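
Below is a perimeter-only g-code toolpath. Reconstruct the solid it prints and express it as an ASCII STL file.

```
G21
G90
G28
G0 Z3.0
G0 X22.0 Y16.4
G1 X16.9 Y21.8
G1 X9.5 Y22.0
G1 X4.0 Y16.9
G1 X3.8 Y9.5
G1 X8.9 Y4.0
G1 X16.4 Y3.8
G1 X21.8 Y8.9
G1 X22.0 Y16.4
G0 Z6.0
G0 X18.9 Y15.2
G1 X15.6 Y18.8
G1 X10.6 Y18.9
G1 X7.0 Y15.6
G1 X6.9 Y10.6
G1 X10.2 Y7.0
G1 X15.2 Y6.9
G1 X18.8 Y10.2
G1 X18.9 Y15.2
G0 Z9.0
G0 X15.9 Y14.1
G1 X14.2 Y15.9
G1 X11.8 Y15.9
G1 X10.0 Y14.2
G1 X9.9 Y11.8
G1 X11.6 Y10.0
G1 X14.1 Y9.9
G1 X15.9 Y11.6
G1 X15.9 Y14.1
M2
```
solid part
  facet normal 0.0000 0.0000 -1.0000
    outer loop
      vertex 8.3 25.0 0.0
      vertex 18.2 24.7 0.0
      vertex 25.0 17.5 0.0
    endloop
  endfacet
  facet normal 0.0000 0.0000 -1.0000
    outer loop
      vertex 1.1 18.2 0.0
      vertex 8.3 25.0 0.0
      vertex 25.0 17.5 0.0
    endloop
  endfacet
  facet normal 0.0000 0.0000 -1.0000
    outer loop
      vertex 0.8 8.3 0.0
      vertex 1.1 18.2 0.0
      vertex 25.0 17.5 0.0
    endloop
  endfacet
  facet normal 0.0000 0.0000 -1.0000
    outer loop
      vertex 7.6 1.1 0.0
      vertex 0.8 8.3 0.0
      vertex 25.0 17.5 0.0
    endloop
  endfacet
  facet normal 0.0000 0.0000 -1.0000
    outer loop
      vertex 17.5 0.8 0.0
      vertex 7.6 1.1 0.0
      vertex 25.0 17.5 0.0
    endloop
  endfacet
  facet normal 0.0000 0.0000 -1.0000
    outer loop
      vertex 24.7 7.6 0.0
      vertex 17.5 0.8 0.0
      vertex 25.0 17.5 0.0
    endloop
  endfacet
  facet normal 0.5150 0.4864 0.7058
    outer loop
      vertex 25.0 17.5 0.0
      vertex 18.2 24.7 0.0
      vertex 12.9 12.9 12.0
    endloop
  endfacet
  facet normal 0.0215 0.7081 0.7058
    outer loop
      vertex 18.2 24.7 0.0
      vertex 8.3 25.0 0.0
      vertex 12.9 12.9 12.0
    endloop
  endfacet
  facet normal -0.4864 0.5150 0.7058
    outer loop
      vertex 8.3 25.0 0.0
      vertex 1.1 18.2 0.0
      vertex 12.9 12.9 12.0
    endloop
  endfacet
  facet normal -0.7081 0.0215 0.7058
    outer loop
      vertex 1.1 18.2 0.0
      vertex 0.8 8.3 0.0
      vertex 12.9 12.9 12.0
    endloop
  endfacet
  facet normal -0.5150 -0.4864 0.7058
    outer loop
      vertex 0.8 8.3 0.0
      vertex 7.6 1.1 0.0
      vertex 12.9 12.9 12.0
    endloop
  endfacet
  facet normal -0.0215 -0.7081 0.7058
    outer loop
      vertex 7.6 1.1 0.0
      vertex 17.5 0.8 0.0
      vertex 12.9 12.9 12.0
    endloop
  endfacet
  facet normal 0.4864 -0.5150 0.7058
    outer loop
      vertex 17.5 0.8 0.0
      vertex 24.7 7.6 0.0
      vertex 12.9 12.9 12.0
    endloop
  endfacet
  facet normal 0.7081 -0.0215 0.7058
    outer loop
      vertex 24.7 7.6 0.0
      vertex 25.0 17.5 0.0
      vertex 12.9 12.9 12.0
    endloop
  endfacet
endsolid part

The G0 Z moves step by Δz≈3.0 mm. The G1 loops shrink linearly with z, so the solid tapers from its base footprint up to z≈12. Closing with a flat bottom cap and the tapered top and triangulating gives 14 facets — a regular 8-sided pyramid, base circumscribed radius ≈ 12.9 mm, apex at z ≈ 12 mm.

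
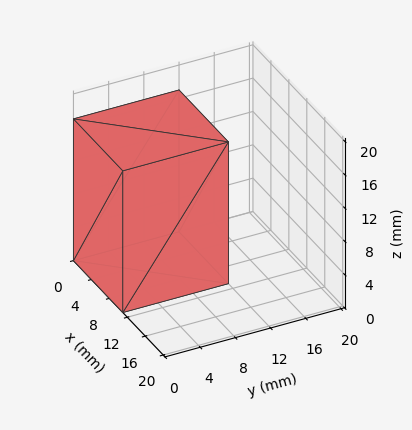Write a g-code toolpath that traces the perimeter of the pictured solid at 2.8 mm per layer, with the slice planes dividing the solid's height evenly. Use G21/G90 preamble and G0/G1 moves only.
Reading the render: the shape is a rectangular box, roughly 11 × 12 mm footprint and 17 mm tall (dimensions read to the nearest mm from the axis ticks). For the g-code, the solid's height is divided into equal slices at the stated Δz and each level perimeter traced with G1 moves after a G0 lift.

; perimeter-only toolpath
G21 ; units = mm
G90 ; absolute positioning
G28 ; home
; layer 1
G0 Z2.8
G0 X0.0 Y0.0
G1 X11.0 Y0.0
G1 X11.0 Y12.0
G1 X0.0 Y12.0
G1 X0.0 Y0.0
; layer 2
G0 Z5.7
G0 X0.0 Y0.0
G1 X11.0 Y0.0
G1 X11.0 Y12.0
G1 X0.0 Y12.0
G1 X0.0 Y0.0
; layer 3
G0 Z8.5
G0 X0.0 Y0.0
G1 X11.0 Y0.0
G1 X11.0 Y12.0
G1 X0.0 Y12.0
G1 X0.0 Y0.0
; layer 4
G0 Z11.3
G0 X0.0 Y0.0
G1 X11.0 Y0.0
G1 X11.0 Y12.0
G1 X0.0 Y12.0
G1 X0.0 Y0.0
; layer 5
G0 Z14.2
G0 X0.0 Y0.0
G1 X11.0 Y0.0
G1 X11.0 Y12.0
G1 X0.0 Y12.0
G1 X0.0 Y0.0
; layer 6
G0 Z17.0
G0 X0.0 Y0.0
G1 X11.0 Y0.0
G1 X11.0 Y12.0
G1 X0.0 Y12.0
G1 X0.0 Y0.0
M2 ; end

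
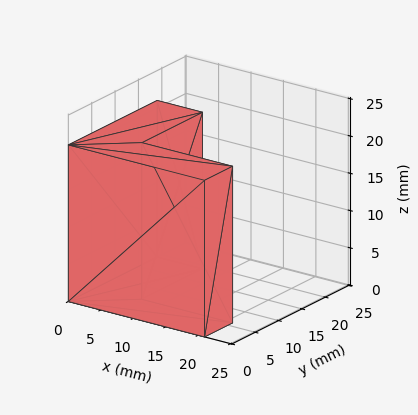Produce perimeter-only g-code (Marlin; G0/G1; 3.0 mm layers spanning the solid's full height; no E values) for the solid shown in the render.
Reading the render: the shape is an L-shaped prism: outer 21 × 19 mm, arm thicknesses ≈ 6 mm (horizontal) and 7 mm (vertical), extruded 21 mm in z (dimensions read to the nearest mm from the axis ticks). For the g-code, the solid's height is divided into equal slices at the stated Δz and each level perimeter traced with G1 moves after a G0 lift.

; perimeter-only toolpath
G21 ; units = mm
G90 ; absolute positioning
G28 ; home
; layer 1
G0 Z3.0
G0 X0.0 Y0.0
G1 X21.0 Y0.0
G1 X21.0 Y6.0
G1 X7.0 Y6.0
G1 X7.0 Y19.0
G1 X0.0 Y19.0
G1 X0.0 Y0.0
; layer 2
G0 Z6.0
G0 X0.0 Y0.0
G1 X21.0 Y0.0
G1 X21.0 Y6.0
G1 X7.0 Y6.0
G1 X7.0 Y19.0
G1 X0.0 Y19.0
G1 X0.0 Y0.0
; layer 3
G0 Z9.0
G0 X0.0 Y0.0
G1 X21.0 Y0.0
G1 X21.0 Y6.0
G1 X7.0 Y6.0
G1 X7.0 Y19.0
G1 X0.0 Y19.0
G1 X0.0 Y0.0
; layer 4
G0 Z12.0
G0 X0.0 Y0.0
G1 X21.0 Y0.0
G1 X21.0 Y6.0
G1 X7.0 Y6.0
G1 X7.0 Y19.0
G1 X0.0 Y19.0
G1 X0.0 Y0.0
; layer 5
G0 Z15.0
G0 X0.0 Y0.0
G1 X21.0 Y0.0
G1 X21.0 Y6.0
G1 X7.0 Y6.0
G1 X7.0 Y19.0
G1 X0.0 Y19.0
G1 X0.0 Y0.0
; layer 6
G0 Z18.0
G0 X0.0 Y0.0
G1 X21.0 Y0.0
G1 X21.0 Y6.0
G1 X7.0 Y6.0
G1 X7.0 Y19.0
G1 X0.0 Y19.0
G1 X0.0 Y0.0
; layer 7
G0 Z21.0
G0 X0.0 Y0.0
G1 X21.0 Y0.0
G1 X21.0 Y6.0
G1 X7.0 Y6.0
G1 X7.0 Y19.0
G1 X0.0 Y19.0
G1 X0.0 Y0.0
M2 ; end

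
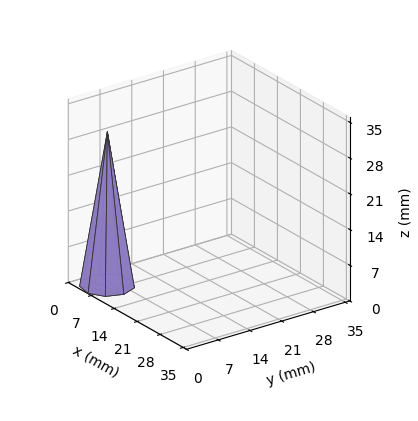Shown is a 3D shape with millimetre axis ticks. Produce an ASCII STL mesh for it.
Reading the render: the shape is a regular 9-sided pyramid, base circumscribed radius ≈ 5 mm, apex at z ≈ 30 mm (dimensions read to the nearest mm from the axis ticks). For the STL, each face is triangulated and given an outward normal.

solid part
  facet normal 0.0000 0.0000 -1.0000
    outer loop
      vertex 5.9 9.9 0.0
      vertex 8.8 8.2 0.0
      vertex 10.0 5.0 0.0
    endloop
  endfacet
  facet normal 0.0000 0.0000 -1.0000
    outer loop
      vertex 2.5 9.3 0.0
      vertex 5.9 9.9 0.0
      vertex 10.0 5.0 0.0
    endloop
  endfacet
  facet normal 0.0000 0.0000 -1.0000
    outer loop
      vertex 0.3 6.7 0.0
      vertex 2.5 9.3 0.0
      vertex 10.0 5.0 0.0
    endloop
  endfacet
  facet normal 0.0000 0.0000 -1.0000
    outer loop
      vertex 0.3 3.3 0.0
      vertex 0.3 6.7 0.0
      vertex 10.0 5.0 0.0
    endloop
  endfacet
  facet normal 0.0000 0.0000 -1.0000
    outer loop
      vertex 2.5 0.7 0.0
      vertex 0.3 3.3 0.0
      vertex 10.0 5.0 0.0
    endloop
  endfacet
  facet normal 0.0000 0.0000 -1.0000
    outer loop
      vertex 5.9 0.1 0.0
      vertex 2.5 0.7 0.0
      vertex 10.0 5.0 0.0
    endloop
  endfacet
  facet normal 0.0000 0.0000 -1.0000
    outer loop
      vertex 8.8 1.8 0.0
      vertex 5.9 0.1 0.0
      vertex 10.0 5.0 0.0
    endloop
  endfacet
  facet normal 0.9251 0.3469 0.1542
    outer loop
      vertex 10.0 5.0 0.0
      vertex 8.8 8.2 0.0
      vertex 5.0 5.0 30.0
    endloop
  endfacet
  facet normal 0.4997 0.8524 0.1542
    outer loop
      vertex 8.8 8.2 0.0
      vertex 5.9 9.9 0.0
      vertex 5.0 5.0 30.0
    endloop
  endfacet
  facet normal -0.1717 0.9731 0.1538
    outer loop
      vertex 5.9 9.9 0.0
      vertex 2.5 9.3 0.0
      vertex 5.0 5.0 30.0
    endloop
  endfacet
  facet normal -0.7542 0.6382 0.1543
    outer loop
      vertex 2.5 9.3 0.0
      vertex 0.3 6.7 0.0
      vertex 5.0 5.0 30.0
    endloop
  endfacet
  facet normal -0.9879 0.0000 0.1548
    outer loop
      vertex 0.3 6.7 0.0
      vertex 0.3 3.3 0.0
      vertex 5.0 5.0 30.0
    endloop
  endfacet
  facet normal -0.7542 -0.6382 0.1543
    outer loop
      vertex 0.3 3.3 0.0
      vertex 2.5 0.7 0.0
      vertex 5.0 5.0 30.0
    endloop
  endfacet
  facet normal -0.1717 -0.9731 0.1538
    outer loop
      vertex 2.5 0.7 0.0
      vertex 5.9 0.1 0.0
      vertex 5.0 5.0 30.0
    endloop
  endfacet
  facet normal 0.4997 -0.8524 0.1542
    outer loop
      vertex 5.9 0.1 0.0
      vertex 8.8 1.8 0.0
      vertex 5.0 5.0 30.0
    endloop
  endfacet
  facet normal 0.9251 -0.3469 0.1542
    outer loop
      vertex 8.8 1.8 0.0
      vertex 10.0 5.0 0.0
      vertex 5.0 5.0 30.0
    endloop
  endfacet
endsolid part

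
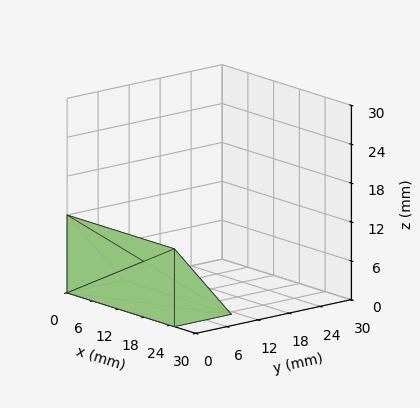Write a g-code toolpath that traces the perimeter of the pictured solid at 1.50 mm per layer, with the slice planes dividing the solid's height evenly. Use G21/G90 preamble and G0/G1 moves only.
Reading the render: the shape is a wedge (ramp): 25 × 11 mm base, rising to 12 mm along the y=0 edge and sloping linearly to z=0 at y=11 (dimensions read to the nearest mm from the axis ticks). For the g-code, the solid's height is divided into equal slices at the stated Δz and each level perimeter traced with G1 moves after a G0 lift.

; perimeter-only toolpath
G21 ; units = mm
G90 ; absolute positioning
G28 ; home
; layer 1
G0 Z1.50
G0 X0.00 Y0.00
G1 X25.00 Y0.00
G1 X25.00 Y9.62
G1 X0.00 Y9.62
G1 X0.00 Y0.00
; layer 2
G0 Z3.00
G0 X0.00 Y0.00
G1 X25.00 Y0.00
G1 X25.00 Y8.25
G1 X0.00 Y8.25
G1 X0.00 Y0.00
; layer 3
G0 Z4.50
G0 X0.00 Y0.00
G1 X25.00 Y0.00
G1 X25.00 Y6.88
G1 X0.00 Y6.88
G1 X0.00 Y0.00
; layer 4
G0 Z6.00
G0 X0.00 Y0.00
G1 X25.00 Y0.00
G1 X25.00 Y5.50
G1 X0.00 Y5.50
G1 X0.00 Y0.00
; layer 5
G0 Z7.50
G0 X0.00 Y0.00
G1 X25.00 Y0.00
G1 X25.00 Y4.12
G1 X0.00 Y4.12
G1 X0.00 Y0.00
; layer 6
G0 Z9.00
G0 X0.00 Y0.00
G1 X25.00 Y0.00
G1 X25.00 Y2.75
G1 X0.00 Y2.75
G1 X0.00 Y0.00
; layer 7
G0 Z10.50
G0 X0.00 Y0.00
G1 X25.00 Y0.00
G1 X25.00 Y1.38
G1 X0.00 Y1.38
G1 X0.00 Y0.00
M2 ; end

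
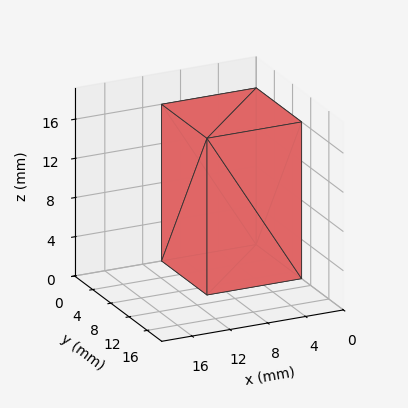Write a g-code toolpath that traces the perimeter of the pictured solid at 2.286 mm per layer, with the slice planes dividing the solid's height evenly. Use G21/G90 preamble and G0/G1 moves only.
Reading the render: the shape is a rectangular box, roughly 10 × 10 mm footprint and 16 mm tall (dimensions read to the nearest mm from the axis ticks). For the g-code, the solid's height is divided into equal slices at the stated Δz and each level perimeter traced with G1 moves after a G0 lift.

; perimeter-only toolpath
G21 ; units = mm
G90 ; absolute positioning
G28 ; home
; layer 1
G0 Z2.286
G0 X0.000 Y0.000
G1 X10.000 Y0.000
G1 X10.000 Y10.000
G1 X0.000 Y10.000
G1 X0.000 Y0.000
; layer 2
G0 Z4.571
G0 X0.000 Y0.000
G1 X10.000 Y0.000
G1 X10.000 Y10.000
G1 X0.000 Y10.000
G1 X0.000 Y0.000
; layer 3
G0 Z6.857
G0 X0.000 Y0.000
G1 X10.000 Y0.000
G1 X10.000 Y10.000
G1 X0.000 Y10.000
G1 X0.000 Y0.000
; layer 4
G0 Z9.143
G0 X0.000 Y0.000
G1 X10.000 Y0.000
G1 X10.000 Y10.000
G1 X0.000 Y10.000
G1 X0.000 Y0.000
; layer 5
G0 Z11.429
G0 X0.000 Y0.000
G1 X10.000 Y0.000
G1 X10.000 Y10.000
G1 X0.000 Y10.000
G1 X0.000 Y0.000
; layer 6
G0 Z13.714
G0 X0.000 Y0.000
G1 X10.000 Y0.000
G1 X10.000 Y10.000
G1 X0.000 Y10.000
G1 X0.000 Y0.000
; layer 7
G0 Z16.000
G0 X0.000 Y0.000
G1 X10.000 Y0.000
G1 X10.000 Y10.000
G1 X0.000 Y10.000
G1 X0.000 Y0.000
M2 ; end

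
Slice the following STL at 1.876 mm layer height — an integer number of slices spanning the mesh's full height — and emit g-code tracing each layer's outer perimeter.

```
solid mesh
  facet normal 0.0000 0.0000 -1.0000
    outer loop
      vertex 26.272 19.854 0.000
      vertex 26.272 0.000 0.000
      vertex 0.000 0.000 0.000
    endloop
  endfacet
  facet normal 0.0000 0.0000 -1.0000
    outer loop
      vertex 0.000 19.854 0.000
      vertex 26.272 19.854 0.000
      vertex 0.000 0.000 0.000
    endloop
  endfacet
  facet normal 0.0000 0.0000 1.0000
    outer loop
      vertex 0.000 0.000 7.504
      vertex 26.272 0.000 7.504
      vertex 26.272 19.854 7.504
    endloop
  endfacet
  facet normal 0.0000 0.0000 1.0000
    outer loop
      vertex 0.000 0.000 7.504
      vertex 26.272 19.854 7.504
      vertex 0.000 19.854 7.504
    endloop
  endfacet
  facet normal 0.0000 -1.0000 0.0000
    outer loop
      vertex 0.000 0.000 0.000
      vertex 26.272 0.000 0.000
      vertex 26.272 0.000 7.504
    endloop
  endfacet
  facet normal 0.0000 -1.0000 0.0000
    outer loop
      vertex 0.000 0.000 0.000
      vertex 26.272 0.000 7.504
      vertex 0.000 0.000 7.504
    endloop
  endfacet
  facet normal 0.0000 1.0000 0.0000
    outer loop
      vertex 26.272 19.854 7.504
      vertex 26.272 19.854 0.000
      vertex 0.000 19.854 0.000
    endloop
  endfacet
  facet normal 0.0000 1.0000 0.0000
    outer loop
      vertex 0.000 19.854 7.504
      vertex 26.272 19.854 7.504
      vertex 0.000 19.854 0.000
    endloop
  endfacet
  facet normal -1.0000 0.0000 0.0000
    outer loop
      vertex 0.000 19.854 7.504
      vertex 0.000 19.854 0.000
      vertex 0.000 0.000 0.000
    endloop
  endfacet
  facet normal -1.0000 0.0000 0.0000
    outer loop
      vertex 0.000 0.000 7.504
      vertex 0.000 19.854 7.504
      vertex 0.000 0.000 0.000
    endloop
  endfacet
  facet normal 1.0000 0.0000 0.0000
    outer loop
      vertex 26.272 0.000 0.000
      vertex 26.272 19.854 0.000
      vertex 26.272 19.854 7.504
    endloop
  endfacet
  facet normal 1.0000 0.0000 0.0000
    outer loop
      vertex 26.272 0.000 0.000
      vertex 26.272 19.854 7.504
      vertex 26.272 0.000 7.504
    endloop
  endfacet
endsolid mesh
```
; perimeter-only toolpath
G21 ; units = mm
G90 ; absolute positioning
G28 ; home
; layer 1
G0 Z1.876
G0 X0.000 Y0.000
G1 X26.272 Y0.000
G1 X26.272 Y19.854
G1 X0.000 Y19.854
G1 X0.000 Y0.000
; layer 2
G0 Z3.752
G0 X0.000 Y0.000
G1 X26.272 Y0.000
G1 X26.272 Y19.854
G1 X0.000 Y19.854
G1 X0.000 Y0.000
; layer 3
G0 Z5.628
G0 X0.000 Y0.000
G1 X26.272 Y0.000
G1 X26.272 Y19.854
G1 X0.000 Y19.854
G1 X0.000 Y0.000
; layer 4
G0 Z7.504
G0 X0.000 Y0.000
G1 X26.272 Y0.000
G1 X26.272 Y19.854
G1 X0.000 Y19.854
G1 X0.000 Y0.000
M2 ; end

The solid is a rectangular box, roughly 26.3 × 19.9 mm footprint and 7.5 mm tall. Slicing at Δz = 1.876 mm — 4 equal slices spanning the solid's height, so layer i sits at z = i·h/4 — gives 4 non-empty perimeters. Each is a 4-segment closed polygon; G0 lifts to the layer z and rapids to the start vertex, then G1 traces the edges.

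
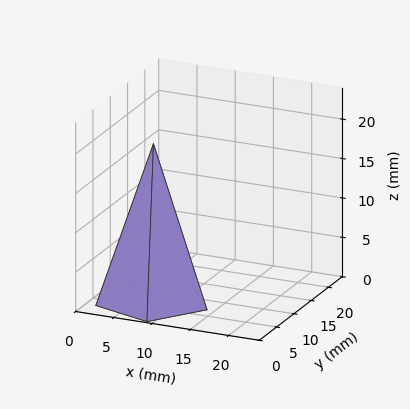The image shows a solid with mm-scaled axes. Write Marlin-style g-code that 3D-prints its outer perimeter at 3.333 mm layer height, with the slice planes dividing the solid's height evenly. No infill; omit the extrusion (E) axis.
Reading the render: the shape is a regular 5-sided pyramid, base circumscribed radius ≈ 7 mm, apex at z ≈ 20 mm (dimensions read to the nearest mm from the axis ticks). For the g-code, the solid's height is divided into equal slices at the stated Δz and each level perimeter traced with G1 moves after a G0 lift.

; perimeter-only toolpath
G21 ; units = mm
G90 ; absolute positioning
G28 ; home
; layer 1
G0 Z3.333
G0 X12.833 Y7.000
G1 X8.803 Y12.547
G1 X2.281 Y10.428
G1 X2.281 Y3.572
G1 X8.803 Y1.453
G1 X12.833 Y7.000
; layer 2
G0 Z6.667
G0 X11.667 Y7.000
G1 X8.442 Y11.438
G1 X3.225 Y9.743
G1 X3.225 Y4.257
G1 X8.442 Y2.562
G1 X11.667 Y7.000
; layer 3
G0 Z10.000
G0 X10.500 Y7.000
G1 X8.082 Y10.329
G1 X4.168 Y9.057
G1 X4.168 Y4.943
G1 X8.082 Y3.671
G1 X10.500 Y7.000
; layer 4
G0 Z13.333
G0 X9.333 Y7.000
G1 X7.721 Y9.219
G1 X5.112 Y8.371
G1 X5.112 Y5.629
G1 X7.721 Y4.781
G1 X9.333 Y7.000
; layer 5
G0 Z16.667
G0 X8.167 Y7.000
G1 X7.361 Y8.110
G1 X6.056 Y7.686
G1 X6.056 Y6.314
G1 X7.361 Y5.891
G1 X8.167 Y7.000
M2 ; end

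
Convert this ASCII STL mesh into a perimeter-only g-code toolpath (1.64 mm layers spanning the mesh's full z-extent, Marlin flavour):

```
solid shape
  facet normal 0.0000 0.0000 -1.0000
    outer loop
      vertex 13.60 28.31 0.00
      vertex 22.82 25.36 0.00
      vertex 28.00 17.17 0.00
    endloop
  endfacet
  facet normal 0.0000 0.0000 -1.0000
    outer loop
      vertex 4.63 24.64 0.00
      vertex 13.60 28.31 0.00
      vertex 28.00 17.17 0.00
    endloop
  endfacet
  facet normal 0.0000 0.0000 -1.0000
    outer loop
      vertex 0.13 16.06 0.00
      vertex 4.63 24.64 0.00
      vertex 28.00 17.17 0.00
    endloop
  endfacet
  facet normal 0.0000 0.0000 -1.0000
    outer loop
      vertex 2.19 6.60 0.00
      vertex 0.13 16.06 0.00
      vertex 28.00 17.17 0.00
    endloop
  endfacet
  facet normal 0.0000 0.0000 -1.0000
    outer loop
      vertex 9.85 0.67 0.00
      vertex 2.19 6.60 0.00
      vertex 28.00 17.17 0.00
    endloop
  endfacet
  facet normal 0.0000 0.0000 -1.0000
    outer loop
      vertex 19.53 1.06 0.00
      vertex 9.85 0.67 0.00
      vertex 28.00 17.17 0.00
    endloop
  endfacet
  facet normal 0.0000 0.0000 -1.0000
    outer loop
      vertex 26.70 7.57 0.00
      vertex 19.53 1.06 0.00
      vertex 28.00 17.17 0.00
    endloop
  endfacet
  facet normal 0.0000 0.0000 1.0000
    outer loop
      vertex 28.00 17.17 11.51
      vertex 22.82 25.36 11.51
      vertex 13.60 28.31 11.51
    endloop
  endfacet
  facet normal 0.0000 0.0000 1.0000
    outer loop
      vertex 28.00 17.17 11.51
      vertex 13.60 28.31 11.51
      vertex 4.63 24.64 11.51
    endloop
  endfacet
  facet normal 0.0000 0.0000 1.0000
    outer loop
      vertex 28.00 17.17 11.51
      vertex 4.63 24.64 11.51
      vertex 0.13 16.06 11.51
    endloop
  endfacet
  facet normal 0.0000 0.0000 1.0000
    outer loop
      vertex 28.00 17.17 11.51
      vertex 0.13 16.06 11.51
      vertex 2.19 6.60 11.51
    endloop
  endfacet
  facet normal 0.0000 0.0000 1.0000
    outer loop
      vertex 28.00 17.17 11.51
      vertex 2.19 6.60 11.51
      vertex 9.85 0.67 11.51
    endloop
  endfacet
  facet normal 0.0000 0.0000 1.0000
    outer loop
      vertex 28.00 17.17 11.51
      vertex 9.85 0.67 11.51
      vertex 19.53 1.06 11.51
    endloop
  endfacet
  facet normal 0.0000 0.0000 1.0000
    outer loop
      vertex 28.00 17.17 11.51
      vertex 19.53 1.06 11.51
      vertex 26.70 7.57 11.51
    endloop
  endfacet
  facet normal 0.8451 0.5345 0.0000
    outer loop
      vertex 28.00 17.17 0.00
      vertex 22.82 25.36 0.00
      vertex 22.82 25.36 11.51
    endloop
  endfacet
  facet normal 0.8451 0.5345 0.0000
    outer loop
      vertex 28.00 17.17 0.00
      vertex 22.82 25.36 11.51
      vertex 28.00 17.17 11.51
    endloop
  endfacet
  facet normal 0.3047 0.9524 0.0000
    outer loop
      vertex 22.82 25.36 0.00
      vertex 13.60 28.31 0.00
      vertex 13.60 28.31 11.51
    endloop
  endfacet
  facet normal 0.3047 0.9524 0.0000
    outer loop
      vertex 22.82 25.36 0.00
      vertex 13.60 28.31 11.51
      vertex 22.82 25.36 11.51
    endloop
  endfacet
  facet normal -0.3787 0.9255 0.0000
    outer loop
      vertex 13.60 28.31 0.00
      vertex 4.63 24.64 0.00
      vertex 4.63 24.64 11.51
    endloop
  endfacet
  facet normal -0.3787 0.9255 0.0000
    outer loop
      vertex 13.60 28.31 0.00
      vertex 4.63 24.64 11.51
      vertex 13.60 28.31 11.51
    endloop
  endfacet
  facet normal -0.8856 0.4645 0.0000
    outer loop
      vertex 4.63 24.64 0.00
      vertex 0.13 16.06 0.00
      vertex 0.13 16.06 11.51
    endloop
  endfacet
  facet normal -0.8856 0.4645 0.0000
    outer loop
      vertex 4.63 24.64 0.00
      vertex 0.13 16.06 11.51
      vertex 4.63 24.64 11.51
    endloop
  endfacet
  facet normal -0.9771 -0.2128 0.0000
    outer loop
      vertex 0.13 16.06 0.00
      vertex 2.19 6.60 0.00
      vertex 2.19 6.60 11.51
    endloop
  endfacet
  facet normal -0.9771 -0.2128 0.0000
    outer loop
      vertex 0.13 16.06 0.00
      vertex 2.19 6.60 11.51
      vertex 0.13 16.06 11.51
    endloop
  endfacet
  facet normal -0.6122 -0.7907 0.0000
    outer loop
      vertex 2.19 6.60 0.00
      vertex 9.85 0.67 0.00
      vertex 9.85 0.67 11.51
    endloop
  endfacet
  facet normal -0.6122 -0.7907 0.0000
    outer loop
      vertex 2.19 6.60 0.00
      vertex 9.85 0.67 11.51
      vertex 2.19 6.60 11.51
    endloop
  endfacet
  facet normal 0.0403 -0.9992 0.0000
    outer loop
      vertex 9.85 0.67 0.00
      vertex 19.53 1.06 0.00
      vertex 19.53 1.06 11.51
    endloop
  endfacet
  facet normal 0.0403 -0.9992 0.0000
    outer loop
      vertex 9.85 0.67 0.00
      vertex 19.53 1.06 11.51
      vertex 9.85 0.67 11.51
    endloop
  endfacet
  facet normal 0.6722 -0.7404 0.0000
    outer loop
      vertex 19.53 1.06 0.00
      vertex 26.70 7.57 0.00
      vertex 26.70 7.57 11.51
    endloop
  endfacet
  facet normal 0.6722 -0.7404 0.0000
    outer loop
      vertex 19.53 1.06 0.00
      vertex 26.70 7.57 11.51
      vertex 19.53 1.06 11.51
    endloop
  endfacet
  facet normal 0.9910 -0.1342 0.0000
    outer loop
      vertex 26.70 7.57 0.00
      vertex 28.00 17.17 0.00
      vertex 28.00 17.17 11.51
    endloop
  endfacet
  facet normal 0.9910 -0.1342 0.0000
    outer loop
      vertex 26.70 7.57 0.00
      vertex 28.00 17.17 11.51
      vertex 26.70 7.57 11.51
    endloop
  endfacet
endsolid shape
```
; perimeter-only toolpath
G21 ; units = mm
G90 ; absolute positioning
G28 ; home
; layer 1
G0 Z1.64
G0 X28.00 Y17.17
G1 X22.82 Y25.36
G1 X13.60 Y28.31
G1 X4.63 Y24.64
G1 X0.13 Y16.06
G1 X2.19 Y6.60
G1 X9.85 Y0.67
G1 X19.53 Y1.06
G1 X26.70 Y7.57
G1 X28.00 Y17.17
; layer 2
G0 Z3.29
G0 X28.00 Y17.17
G1 X22.82 Y25.36
G1 X13.60 Y28.31
G1 X4.63 Y24.64
G1 X0.13 Y16.06
G1 X2.19 Y6.60
G1 X9.85 Y0.67
G1 X19.53 Y1.06
G1 X26.70 Y7.57
G1 X28.00 Y17.17
; layer 3
G0 Z4.93
G0 X28.00 Y17.17
G1 X22.82 Y25.36
G1 X13.60 Y28.31
G1 X4.63 Y24.64
G1 X0.13 Y16.06
G1 X2.19 Y6.60
G1 X9.85 Y0.67
G1 X19.53 Y1.06
G1 X26.70 Y7.57
G1 X28.00 Y17.17
; layer 4
G0 Z6.58
G0 X28.00 Y17.17
G1 X22.82 Y25.36
G1 X13.60 Y28.31
G1 X4.63 Y24.64
G1 X0.13 Y16.06
G1 X2.19 Y6.60
G1 X9.85 Y0.67
G1 X19.53 Y1.06
G1 X26.70 Y7.57
G1 X28.00 Y17.17
; layer 5
G0 Z8.22
G0 X28.00 Y17.17
G1 X22.82 Y25.36
G1 X13.60 Y28.31
G1 X4.63 Y24.64
G1 X0.13 Y16.06
G1 X2.19 Y6.60
G1 X9.85 Y0.67
G1 X19.53 Y1.06
G1 X26.70 Y7.57
G1 X28.00 Y17.17
; layer 6
G0 Z9.87
G0 X28.00 Y17.17
G1 X22.82 Y25.36
G1 X13.60 Y28.31
G1 X4.63 Y24.64
G1 X0.13 Y16.06
G1 X2.19 Y6.60
G1 X9.85 Y0.67
G1 X19.53 Y1.06
G1 X26.70 Y7.57
G1 X28.00 Y17.17
; layer 7
G0 Z11.51
G0 X28.00 Y17.17
G1 X22.82 Y25.36
G1 X13.60 Y28.31
G1 X4.63 Y24.64
G1 X0.13 Y16.06
G1 X2.19 Y6.60
G1 X9.85 Y0.67
G1 X19.53 Y1.06
G1 X26.70 Y7.57
G1 X28.00 Y17.17
M2 ; end

The solid is a regular 9-sided prism (a cylinder approximated with 9 flat sides), circumscribed radius ≈ 14.2 mm, height ≈ 11.5 mm. Slicing at Δz = 1.64 mm — 7 equal slices spanning the solid's height, so layer i sits at z = i·h/7 — gives 7 non-empty perimeters. Each is a 9-segment closed polygon; G0 lifts to the layer z and rapids to the start vertex, then G1 traces the edges.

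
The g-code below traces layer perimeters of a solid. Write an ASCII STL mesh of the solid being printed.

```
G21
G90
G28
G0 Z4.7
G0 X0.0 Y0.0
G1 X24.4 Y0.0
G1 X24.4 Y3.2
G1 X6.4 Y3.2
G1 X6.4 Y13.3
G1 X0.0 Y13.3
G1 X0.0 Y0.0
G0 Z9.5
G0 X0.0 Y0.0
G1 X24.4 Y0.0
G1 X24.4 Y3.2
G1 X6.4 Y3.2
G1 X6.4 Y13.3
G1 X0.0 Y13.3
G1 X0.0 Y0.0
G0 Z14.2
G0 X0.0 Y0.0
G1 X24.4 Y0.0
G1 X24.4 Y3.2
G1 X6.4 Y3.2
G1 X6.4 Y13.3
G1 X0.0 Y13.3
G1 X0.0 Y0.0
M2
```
solid part
  facet normal 0.0000 0.0000 -1.0000
    outer loop
      vertex 24.4 3.2 0.0
      vertex 24.4 0.0 0.0
      vertex 0.0 0.0 0.0
    endloop
  endfacet
  facet normal 0.0000 0.0000 -1.0000
    outer loop
      vertex 6.4 3.2 0.0
      vertex 24.4 3.2 0.0
      vertex 0.0 0.0 0.0
    endloop
  endfacet
  facet normal 0.0000 0.0000 -1.0000
    outer loop
      vertex 6.4 13.3 0.0
      vertex 6.4 3.2 0.0
      vertex 0.0 0.0 0.0
    endloop
  endfacet
  facet normal 0.0000 0.0000 -1.0000
    outer loop
      vertex 0.0 13.3 0.0
      vertex 6.4 13.3 0.0
      vertex 0.0 0.0 0.0
    endloop
  endfacet
  facet normal 0.0000 0.0000 1.0000
    outer loop
      vertex 0.0 0.0 14.2
      vertex 24.4 0.0 14.2
      vertex 24.4 3.2 14.2
    endloop
  endfacet
  facet normal 0.0000 0.0000 1.0000
    outer loop
      vertex 0.0 0.0 14.2
      vertex 24.4 3.2 14.2
      vertex 6.4 3.2 14.2
    endloop
  endfacet
  facet normal 0.0000 0.0000 1.0000
    outer loop
      vertex 0.0 0.0 14.2
      vertex 6.4 3.2 14.2
      vertex 6.4 13.3 14.2
    endloop
  endfacet
  facet normal 0.0000 0.0000 1.0000
    outer loop
      vertex 0.0 0.0 14.2
      vertex 6.4 13.3 14.2
      vertex 0.0 13.3 14.2
    endloop
  endfacet
  facet normal 0.0000 -1.0000 0.0000
    outer loop
      vertex 0.0 0.0 0.0
      vertex 24.4 0.0 0.0
      vertex 24.4 0.0 14.2
    endloop
  endfacet
  facet normal 0.0000 -1.0000 0.0000
    outer loop
      vertex 0.0 0.0 0.0
      vertex 24.4 0.0 14.2
      vertex 0.0 0.0 14.2
    endloop
  endfacet
  facet normal 1.0000 0.0000 0.0000
    outer loop
      vertex 24.4 0.0 0.0
      vertex 24.4 3.2 0.0
      vertex 24.4 3.2 14.2
    endloop
  endfacet
  facet normal 1.0000 0.0000 0.0000
    outer loop
      vertex 24.4 0.0 0.0
      vertex 24.4 3.2 14.2
      vertex 24.4 0.0 14.2
    endloop
  endfacet
  facet normal 0.0000 1.0000 0.0000
    outer loop
      vertex 24.4 3.2 0.0
      vertex 6.4 3.2 0.0
      vertex 6.4 3.2 14.2
    endloop
  endfacet
  facet normal 0.0000 1.0000 0.0000
    outer loop
      vertex 24.4 3.2 0.0
      vertex 6.4 3.2 14.2
      vertex 24.4 3.2 14.2
    endloop
  endfacet
  facet normal 1.0000 0.0000 0.0000
    outer loop
      vertex 6.4 3.2 0.0
      vertex 6.4 13.3 0.0
      vertex 6.4 13.3 14.2
    endloop
  endfacet
  facet normal 1.0000 0.0000 0.0000
    outer loop
      vertex 6.4 3.2 0.0
      vertex 6.4 13.3 14.2
      vertex 6.4 3.2 14.2
    endloop
  endfacet
  facet normal 0.0000 1.0000 0.0000
    outer loop
      vertex 6.4 13.3 0.0
      vertex 0.0 13.3 0.0
      vertex 0.0 13.3 14.2
    endloop
  endfacet
  facet normal 0.0000 1.0000 0.0000
    outer loop
      vertex 6.4 13.3 0.0
      vertex 0.0 13.3 14.2
      vertex 6.4 13.3 14.2
    endloop
  endfacet
  facet normal -1.0000 0.0000 0.0000
    outer loop
      vertex 0.0 13.3 0.0
      vertex 0.0 0.0 0.0
      vertex 0.0 0.0 14.2
    endloop
  endfacet
  facet normal -1.0000 0.0000 0.0000
    outer loop
      vertex 0.0 13.3 0.0
      vertex 0.0 0.0 14.2
      vertex 0.0 13.3 14.2
    endloop
  endfacet
endsolid part

The G0 Z moves step by Δz≈4.7 mm. Every layer's G1 loop is the same polygon, so the solid is a straight extrusion of it from z=0 to z≈14.2. Closing with flat bottom and top caps and triangulating gives 20 facets — an L-shaped prism: outer 24.4 × 13.3 mm, arm thicknesses ≈ 3.2 mm (horizontal) and 6.4 mm (vertical), extruded 14.2 mm in z.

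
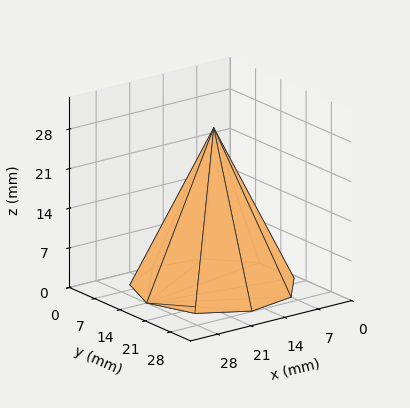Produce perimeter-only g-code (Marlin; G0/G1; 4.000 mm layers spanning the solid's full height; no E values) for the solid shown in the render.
Reading the render: the shape is a regular 9-sided pyramid, base circumscribed radius ≈ 14 mm, apex at z ≈ 28 mm (dimensions read to the nearest mm from the axis ticks). For the g-code, the solid's height is divided into equal slices at the stated Δz and each level perimeter traced with G1 moves after a G0 lift.

; perimeter-only toolpath
G21 ; units = mm
G90 ; absolute positioning
G28 ; home
; layer 1
G0 Z4.000
G0 X26.000 Y14.000
G1 X23.193 Y21.713
G1 X16.084 Y25.817
G1 X8.000 Y24.392
G1 X2.723 Y18.104
G1 X2.723 Y9.896
G1 X8.000 Y3.608
G1 X16.084 Y2.183
G1 X23.193 Y6.287
G1 X26.000 Y14.000
; layer 2
G0 Z8.000
G0 X24.000 Y14.000
G1 X21.661 Y20.428
G1 X15.736 Y23.848
G1 X9.000 Y22.660
G1 X4.603 Y17.420
G1 X4.603 Y10.580
G1 X9.000 Y5.340
G1 X15.736 Y4.152
G1 X21.661 Y7.572
G1 X24.000 Y14.000
; layer 3
G0 Z12.000
G0 X22.000 Y14.000
G1 X20.129 Y19.142
G1 X15.389 Y21.878
G1 X10.000 Y20.928
G1 X6.482 Y16.736
G1 X6.482 Y11.264
G1 X10.000 Y7.072
G1 X15.389 Y6.122
G1 X20.129 Y8.858
G1 X22.000 Y14.000
; layer 4
G0 Z16.000
G0 X20.000 Y14.000
G1 X18.596 Y17.857
G1 X15.042 Y19.909
G1 X11.000 Y19.196
G1 X8.362 Y16.052
G1 X8.362 Y11.948
G1 X11.000 Y8.804
G1 X15.042 Y8.091
G1 X18.596 Y10.143
G1 X20.000 Y14.000
; layer 5
G0 Z20.000
G0 X18.000 Y14.000
G1 X17.064 Y16.571
G1 X14.695 Y17.939
G1 X12.000 Y17.464
G1 X10.241 Y15.368
G1 X10.241 Y12.632
G1 X12.000 Y10.536
G1 X14.695 Y10.061
G1 X17.064 Y11.429
G1 X18.000 Y14.000
; layer 6
G0 Z24.000
G0 X16.000 Y14.000
G1 X15.532 Y15.286
G1 X14.347 Y15.970
G1 X13.000 Y15.732
G1 X12.121 Y14.684
G1 X12.121 Y13.316
G1 X13.000 Y12.268
G1 X14.347 Y12.030
G1 X15.532 Y12.714
G1 X16.000 Y14.000
M2 ; end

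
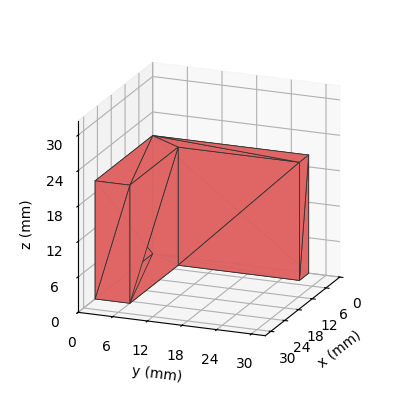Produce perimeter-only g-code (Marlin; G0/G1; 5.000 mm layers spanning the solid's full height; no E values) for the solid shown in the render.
Reading the render: the shape is an L-shaped prism: outer 25 × 27 mm, arm thicknesses ≈ 6 mm (horizontal) and 4 mm (vertical), extruded 20 mm in z (dimensions read to the nearest mm from the axis ticks). For the g-code, the solid's height is divided into equal slices at the stated Δz and each level perimeter traced with G1 moves after a G0 lift.

; perimeter-only toolpath
G21 ; units = mm
G90 ; absolute positioning
G28 ; home
; layer 1
G0 Z5.000
G0 X0.000 Y0.000
G1 X25.000 Y0.000
G1 X25.000 Y6.000
G1 X4.000 Y6.000
G1 X4.000 Y27.000
G1 X0.000 Y27.000
G1 X0.000 Y0.000
; layer 2
G0 Z10.000
G0 X0.000 Y0.000
G1 X25.000 Y0.000
G1 X25.000 Y6.000
G1 X4.000 Y6.000
G1 X4.000 Y27.000
G1 X0.000 Y27.000
G1 X0.000 Y0.000
; layer 3
G0 Z15.000
G0 X0.000 Y0.000
G1 X25.000 Y0.000
G1 X25.000 Y6.000
G1 X4.000 Y6.000
G1 X4.000 Y27.000
G1 X0.000 Y27.000
G1 X0.000 Y0.000
; layer 4
G0 Z20.000
G0 X0.000 Y0.000
G1 X25.000 Y0.000
G1 X25.000 Y6.000
G1 X4.000 Y6.000
G1 X4.000 Y27.000
G1 X0.000 Y27.000
G1 X0.000 Y0.000
M2 ; end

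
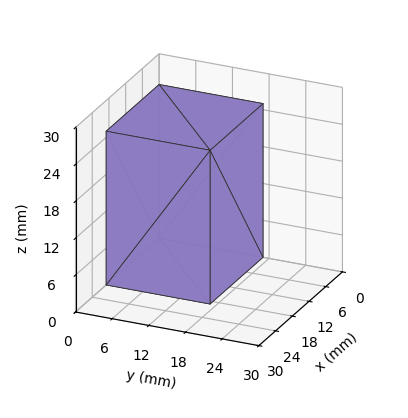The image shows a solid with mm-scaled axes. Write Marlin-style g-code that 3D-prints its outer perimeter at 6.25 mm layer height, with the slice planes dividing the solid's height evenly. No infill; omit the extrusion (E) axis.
Reading the render: the shape is a rectangular box, roughly 19 × 17 mm footprint and 25 mm tall (dimensions read to the nearest mm from the axis ticks). For the g-code, the solid's height is divided into equal slices at the stated Δz and each level perimeter traced with G1 moves after a G0 lift.

; perimeter-only toolpath
G21 ; units = mm
G90 ; absolute positioning
G28 ; home
; layer 1
G0 Z6.25
G0 X0.00 Y0.00
G1 X19.00 Y0.00
G1 X19.00 Y17.00
G1 X0.00 Y17.00
G1 X0.00 Y0.00
; layer 2
G0 Z12.50
G0 X0.00 Y0.00
G1 X19.00 Y0.00
G1 X19.00 Y17.00
G1 X0.00 Y17.00
G1 X0.00 Y0.00
; layer 3
G0 Z18.75
G0 X0.00 Y0.00
G1 X19.00 Y0.00
G1 X19.00 Y17.00
G1 X0.00 Y17.00
G1 X0.00 Y0.00
; layer 4
G0 Z25.00
G0 X0.00 Y0.00
G1 X19.00 Y0.00
G1 X19.00 Y17.00
G1 X0.00 Y17.00
G1 X0.00 Y0.00
M2 ; end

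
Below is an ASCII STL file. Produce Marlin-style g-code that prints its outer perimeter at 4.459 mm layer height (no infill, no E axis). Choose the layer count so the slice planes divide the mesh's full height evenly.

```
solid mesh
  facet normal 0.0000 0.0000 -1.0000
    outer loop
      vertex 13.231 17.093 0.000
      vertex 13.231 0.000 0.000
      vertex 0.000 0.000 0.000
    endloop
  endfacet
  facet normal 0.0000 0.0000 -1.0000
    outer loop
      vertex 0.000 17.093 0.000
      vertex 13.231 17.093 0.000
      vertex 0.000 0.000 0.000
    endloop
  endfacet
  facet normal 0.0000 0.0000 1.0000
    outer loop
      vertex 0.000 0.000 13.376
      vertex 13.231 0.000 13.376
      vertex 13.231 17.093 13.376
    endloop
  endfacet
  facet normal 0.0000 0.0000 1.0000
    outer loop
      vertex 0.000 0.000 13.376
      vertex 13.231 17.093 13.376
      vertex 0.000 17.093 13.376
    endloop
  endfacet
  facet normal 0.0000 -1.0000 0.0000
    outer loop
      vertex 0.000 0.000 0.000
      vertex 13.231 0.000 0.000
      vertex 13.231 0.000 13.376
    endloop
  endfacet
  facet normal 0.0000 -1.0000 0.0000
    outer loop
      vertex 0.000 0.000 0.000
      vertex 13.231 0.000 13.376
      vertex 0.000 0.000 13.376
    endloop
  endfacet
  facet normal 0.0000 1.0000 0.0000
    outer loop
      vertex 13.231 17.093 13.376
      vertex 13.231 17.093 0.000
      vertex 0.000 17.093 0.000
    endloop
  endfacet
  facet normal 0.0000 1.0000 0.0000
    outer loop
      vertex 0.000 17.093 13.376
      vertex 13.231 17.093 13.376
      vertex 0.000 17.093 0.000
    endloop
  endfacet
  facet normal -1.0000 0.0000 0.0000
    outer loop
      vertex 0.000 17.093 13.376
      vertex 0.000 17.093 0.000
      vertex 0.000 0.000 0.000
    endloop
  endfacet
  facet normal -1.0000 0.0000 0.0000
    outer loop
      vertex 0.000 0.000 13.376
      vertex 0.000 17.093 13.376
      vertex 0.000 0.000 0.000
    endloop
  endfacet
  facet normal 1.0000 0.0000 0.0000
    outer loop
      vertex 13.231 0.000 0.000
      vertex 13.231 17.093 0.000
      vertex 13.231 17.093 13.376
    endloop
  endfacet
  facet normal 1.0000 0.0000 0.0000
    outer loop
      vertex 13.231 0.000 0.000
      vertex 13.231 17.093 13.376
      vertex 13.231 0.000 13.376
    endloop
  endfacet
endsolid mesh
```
; perimeter-only toolpath
G21 ; units = mm
G90 ; absolute positioning
G28 ; home
; layer 1
G0 Z4.459
G0 X0.000 Y0.000
G1 X13.231 Y0.000
G1 X13.231 Y17.093
G1 X0.000 Y17.093
G1 X0.000 Y0.000
; layer 2
G0 Z8.917
G0 X0.000 Y0.000
G1 X13.231 Y0.000
G1 X13.231 Y17.093
G1 X0.000 Y17.093
G1 X0.000 Y0.000
; layer 3
G0 Z13.376
G0 X0.000 Y0.000
G1 X13.231 Y0.000
G1 X13.231 Y17.093
G1 X0.000 Y17.093
G1 X0.000 Y0.000
M2 ; end

The solid is a rectangular box, roughly 13.2 × 17.1 mm footprint and 13.4 mm tall. Slicing at Δz = 4.459 mm — 3 equal slices spanning the solid's height, so layer i sits at z = i·h/3 — gives 3 non-empty perimeters. Each is a 4-segment closed polygon; G0 lifts to the layer z and rapids to the start vertex, then G1 traces the edges.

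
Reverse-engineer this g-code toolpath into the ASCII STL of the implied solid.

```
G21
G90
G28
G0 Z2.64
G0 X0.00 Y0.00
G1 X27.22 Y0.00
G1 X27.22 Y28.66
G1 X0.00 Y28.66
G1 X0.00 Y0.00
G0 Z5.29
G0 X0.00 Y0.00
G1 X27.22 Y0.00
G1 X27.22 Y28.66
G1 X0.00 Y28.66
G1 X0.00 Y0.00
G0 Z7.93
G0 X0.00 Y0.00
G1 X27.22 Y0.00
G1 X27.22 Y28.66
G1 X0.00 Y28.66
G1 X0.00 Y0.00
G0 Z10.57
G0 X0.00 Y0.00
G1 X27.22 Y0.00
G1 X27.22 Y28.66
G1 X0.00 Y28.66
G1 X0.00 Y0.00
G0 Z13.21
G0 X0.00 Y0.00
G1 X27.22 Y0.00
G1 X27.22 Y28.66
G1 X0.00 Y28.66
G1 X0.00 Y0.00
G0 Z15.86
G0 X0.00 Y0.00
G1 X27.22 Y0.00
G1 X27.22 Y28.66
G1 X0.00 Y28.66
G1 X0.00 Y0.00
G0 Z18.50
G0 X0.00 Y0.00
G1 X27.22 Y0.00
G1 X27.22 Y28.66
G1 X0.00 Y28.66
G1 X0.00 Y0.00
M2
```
solid part
  facet normal 0.0000 0.0000 -1.0000
    outer loop
      vertex 27.22 28.66 0.00
      vertex 27.22 0.00 0.00
      vertex 0.00 0.00 0.00
    endloop
  endfacet
  facet normal 0.0000 0.0000 -1.0000
    outer loop
      vertex 0.00 28.66 0.00
      vertex 27.22 28.66 0.00
      vertex 0.00 0.00 0.00
    endloop
  endfacet
  facet normal 0.0000 0.0000 1.0000
    outer loop
      vertex 0.00 0.00 18.50
      vertex 27.22 0.00 18.50
      vertex 27.22 28.66 18.50
    endloop
  endfacet
  facet normal 0.0000 0.0000 1.0000
    outer loop
      vertex 0.00 0.00 18.50
      vertex 27.22 28.66 18.50
      vertex 0.00 28.66 18.50
    endloop
  endfacet
  facet normal 0.0000 -1.0000 0.0000
    outer loop
      vertex 0.00 0.00 0.00
      vertex 27.22 0.00 0.00
      vertex 27.22 0.00 18.50
    endloop
  endfacet
  facet normal 0.0000 -1.0000 0.0000
    outer loop
      vertex 0.00 0.00 0.00
      vertex 27.22 0.00 18.50
      vertex 0.00 0.00 18.50
    endloop
  endfacet
  facet normal 0.0000 1.0000 0.0000
    outer loop
      vertex 27.22 28.66 18.50
      vertex 27.22 28.66 0.00
      vertex 0.00 28.66 0.00
    endloop
  endfacet
  facet normal 0.0000 1.0000 0.0000
    outer loop
      vertex 0.00 28.66 18.50
      vertex 27.22 28.66 18.50
      vertex 0.00 28.66 0.00
    endloop
  endfacet
  facet normal -1.0000 0.0000 0.0000
    outer loop
      vertex 0.00 28.66 18.50
      vertex 0.00 28.66 0.00
      vertex 0.00 0.00 0.00
    endloop
  endfacet
  facet normal -1.0000 0.0000 0.0000
    outer loop
      vertex 0.00 0.00 18.50
      vertex 0.00 28.66 18.50
      vertex 0.00 0.00 0.00
    endloop
  endfacet
  facet normal 1.0000 0.0000 0.0000
    outer loop
      vertex 27.22 0.00 0.00
      vertex 27.22 28.66 0.00
      vertex 27.22 28.66 18.50
    endloop
  endfacet
  facet normal 1.0000 0.0000 0.0000
    outer loop
      vertex 27.22 0.00 0.00
      vertex 27.22 28.66 18.50
      vertex 27.22 0.00 18.50
    endloop
  endfacet
endsolid part

The G0 Z moves step by Δz≈2.64 mm. Every layer's G1 loop is the same polygon, so the solid is a straight extrusion of it from z=0 to z≈18.5. Closing with flat bottom and top caps and triangulating gives 12 facets — a rectangular box, roughly 27.2 × 28.7 mm footprint and 18.5 mm tall.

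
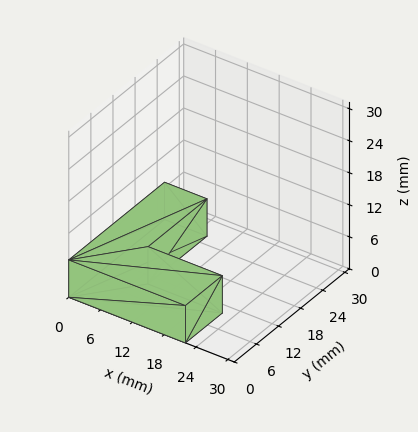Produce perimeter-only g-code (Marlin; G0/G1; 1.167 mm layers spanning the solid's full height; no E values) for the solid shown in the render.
Reading the render: the shape is an L-shaped prism: outer 22 × 26 mm, arm thicknesses ≈ 10 mm (horizontal) and 8 mm (vertical), extruded 7 mm in z (dimensions read to the nearest mm from the axis ticks). For the g-code, the solid's height is divided into equal slices at the stated Δz and each level perimeter traced with G1 moves after a G0 lift.

; perimeter-only toolpath
G21 ; units = mm
G90 ; absolute positioning
G28 ; home
; layer 1
G0 Z1.167
G0 X0.000 Y0.000
G1 X22.000 Y0.000
G1 X22.000 Y10.000
G1 X8.000 Y10.000
G1 X8.000 Y26.000
G1 X0.000 Y26.000
G1 X0.000 Y0.000
; layer 2
G0 Z2.333
G0 X0.000 Y0.000
G1 X22.000 Y0.000
G1 X22.000 Y10.000
G1 X8.000 Y10.000
G1 X8.000 Y26.000
G1 X0.000 Y26.000
G1 X0.000 Y0.000
; layer 3
G0 Z3.500
G0 X0.000 Y0.000
G1 X22.000 Y0.000
G1 X22.000 Y10.000
G1 X8.000 Y10.000
G1 X8.000 Y26.000
G1 X0.000 Y26.000
G1 X0.000 Y0.000
; layer 4
G0 Z4.667
G0 X0.000 Y0.000
G1 X22.000 Y0.000
G1 X22.000 Y10.000
G1 X8.000 Y10.000
G1 X8.000 Y26.000
G1 X0.000 Y26.000
G1 X0.000 Y0.000
; layer 5
G0 Z5.833
G0 X0.000 Y0.000
G1 X22.000 Y0.000
G1 X22.000 Y10.000
G1 X8.000 Y10.000
G1 X8.000 Y26.000
G1 X0.000 Y26.000
G1 X0.000 Y0.000
; layer 6
G0 Z7.000
G0 X0.000 Y0.000
G1 X22.000 Y0.000
G1 X22.000 Y10.000
G1 X8.000 Y10.000
G1 X8.000 Y26.000
G1 X0.000 Y26.000
G1 X0.000 Y0.000
M2 ; end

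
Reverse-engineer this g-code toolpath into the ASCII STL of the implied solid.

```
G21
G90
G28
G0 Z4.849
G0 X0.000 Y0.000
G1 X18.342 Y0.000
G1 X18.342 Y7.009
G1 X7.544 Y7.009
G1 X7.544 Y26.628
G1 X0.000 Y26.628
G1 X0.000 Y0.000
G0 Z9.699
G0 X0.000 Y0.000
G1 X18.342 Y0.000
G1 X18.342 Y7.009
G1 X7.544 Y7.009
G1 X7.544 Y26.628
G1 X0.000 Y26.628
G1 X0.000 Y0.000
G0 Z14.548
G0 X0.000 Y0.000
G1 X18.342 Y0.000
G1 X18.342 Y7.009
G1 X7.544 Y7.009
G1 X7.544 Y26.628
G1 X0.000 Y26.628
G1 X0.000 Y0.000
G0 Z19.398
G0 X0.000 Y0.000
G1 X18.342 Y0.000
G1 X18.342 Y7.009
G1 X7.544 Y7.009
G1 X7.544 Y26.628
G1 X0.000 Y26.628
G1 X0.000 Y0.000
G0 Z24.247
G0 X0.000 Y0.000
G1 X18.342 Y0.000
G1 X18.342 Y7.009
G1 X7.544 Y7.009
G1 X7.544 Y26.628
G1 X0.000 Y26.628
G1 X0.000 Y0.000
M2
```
solid part
  facet normal 0.0000 0.0000 -1.0000
    outer loop
      vertex 18.342 7.009 0.000
      vertex 18.342 0.000 0.000
      vertex 0.000 0.000 0.000
    endloop
  endfacet
  facet normal 0.0000 0.0000 -1.0000
    outer loop
      vertex 7.544 7.009 0.000
      vertex 18.342 7.009 0.000
      vertex 0.000 0.000 0.000
    endloop
  endfacet
  facet normal 0.0000 0.0000 -1.0000
    outer loop
      vertex 7.544 26.628 0.000
      vertex 7.544 7.009 0.000
      vertex 0.000 0.000 0.000
    endloop
  endfacet
  facet normal 0.0000 0.0000 -1.0000
    outer loop
      vertex 0.000 26.628 0.000
      vertex 7.544 26.628 0.000
      vertex 0.000 0.000 0.000
    endloop
  endfacet
  facet normal 0.0000 0.0000 1.0000
    outer loop
      vertex 0.000 0.000 24.247
      vertex 18.342 0.000 24.247
      vertex 18.342 7.009 24.247
    endloop
  endfacet
  facet normal 0.0000 0.0000 1.0000
    outer loop
      vertex 0.000 0.000 24.247
      vertex 18.342 7.009 24.247
      vertex 7.544 7.009 24.247
    endloop
  endfacet
  facet normal 0.0000 0.0000 1.0000
    outer loop
      vertex 0.000 0.000 24.247
      vertex 7.544 7.009 24.247
      vertex 7.544 26.628 24.247
    endloop
  endfacet
  facet normal 0.0000 0.0000 1.0000
    outer loop
      vertex 0.000 0.000 24.247
      vertex 7.544 26.628 24.247
      vertex 0.000 26.628 24.247
    endloop
  endfacet
  facet normal 0.0000 -1.0000 0.0000
    outer loop
      vertex 0.000 0.000 0.000
      vertex 18.342 0.000 0.000
      vertex 18.342 0.000 24.247
    endloop
  endfacet
  facet normal 0.0000 -1.0000 0.0000
    outer loop
      vertex 0.000 0.000 0.000
      vertex 18.342 0.000 24.247
      vertex 0.000 0.000 24.247
    endloop
  endfacet
  facet normal 1.0000 0.0000 0.0000
    outer loop
      vertex 18.342 0.000 0.000
      vertex 18.342 7.009 0.000
      vertex 18.342 7.009 24.247
    endloop
  endfacet
  facet normal 1.0000 0.0000 0.0000
    outer loop
      vertex 18.342 0.000 0.000
      vertex 18.342 7.009 24.247
      vertex 18.342 0.000 24.247
    endloop
  endfacet
  facet normal 0.0000 1.0000 0.0000
    outer loop
      vertex 18.342 7.009 0.000
      vertex 7.544 7.009 0.000
      vertex 7.544 7.009 24.247
    endloop
  endfacet
  facet normal 0.0000 1.0000 0.0000
    outer loop
      vertex 18.342 7.009 0.000
      vertex 7.544 7.009 24.247
      vertex 18.342 7.009 24.247
    endloop
  endfacet
  facet normal 1.0000 0.0000 0.0000
    outer loop
      vertex 7.544 7.009 0.000
      vertex 7.544 26.628 0.000
      vertex 7.544 26.628 24.247
    endloop
  endfacet
  facet normal 1.0000 0.0000 0.0000
    outer loop
      vertex 7.544 7.009 0.000
      vertex 7.544 26.628 24.247
      vertex 7.544 7.009 24.247
    endloop
  endfacet
  facet normal 0.0000 1.0000 0.0000
    outer loop
      vertex 7.544 26.628 0.000
      vertex 0.000 26.628 0.000
      vertex 0.000 26.628 24.247
    endloop
  endfacet
  facet normal 0.0000 1.0000 0.0000
    outer loop
      vertex 7.544 26.628 0.000
      vertex 0.000 26.628 24.247
      vertex 7.544 26.628 24.247
    endloop
  endfacet
  facet normal -1.0000 0.0000 0.0000
    outer loop
      vertex 0.000 26.628 0.000
      vertex 0.000 0.000 0.000
      vertex 0.000 0.000 24.247
    endloop
  endfacet
  facet normal -1.0000 0.0000 0.0000
    outer loop
      vertex 0.000 26.628 0.000
      vertex 0.000 0.000 24.247
      vertex 0.000 26.628 24.247
    endloop
  endfacet
endsolid part

The G0 Z moves step by Δz≈4.849 mm. Every layer's G1 loop is the same polygon, so the solid is a straight extrusion of it from z=0 to z≈24.2. Closing with flat bottom and top caps and triangulating gives 20 facets — an L-shaped prism: outer 18.3 × 26.6 mm, arm thicknesses ≈ 7.01 mm (horizontal) and 7.54 mm (vertical), extruded 24.2 mm in z.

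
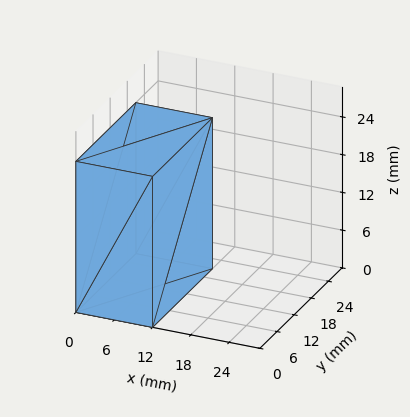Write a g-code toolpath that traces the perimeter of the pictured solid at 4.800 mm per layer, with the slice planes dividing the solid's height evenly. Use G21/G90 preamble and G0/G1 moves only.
Reading the render: the shape is a rectangular box, roughly 12 × 21 mm footprint and 24 mm tall (dimensions read to the nearest mm from the axis ticks). For the g-code, the solid's height is divided into equal slices at the stated Δz and each level perimeter traced with G1 moves after a G0 lift.

; perimeter-only toolpath
G21 ; units = mm
G90 ; absolute positioning
G28 ; home
; layer 1
G0 Z4.800
G0 X0.000 Y0.000
G1 X12.000 Y0.000
G1 X12.000 Y21.000
G1 X0.000 Y21.000
G1 X0.000 Y0.000
; layer 2
G0 Z9.600
G0 X0.000 Y0.000
G1 X12.000 Y0.000
G1 X12.000 Y21.000
G1 X0.000 Y21.000
G1 X0.000 Y0.000
; layer 3
G0 Z14.400
G0 X0.000 Y0.000
G1 X12.000 Y0.000
G1 X12.000 Y21.000
G1 X0.000 Y21.000
G1 X0.000 Y0.000
; layer 4
G0 Z19.200
G0 X0.000 Y0.000
G1 X12.000 Y0.000
G1 X12.000 Y21.000
G1 X0.000 Y21.000
G1 X0.000 Y0.000
; layer 5
G0 Z24.000
G0 X0.000 Y0.000
G1 X12.000 Y0.000
G1 X12.000 Y21.000
G1 X0.000 Y21.000
G1 X0.000 Y0.000
M2 ; end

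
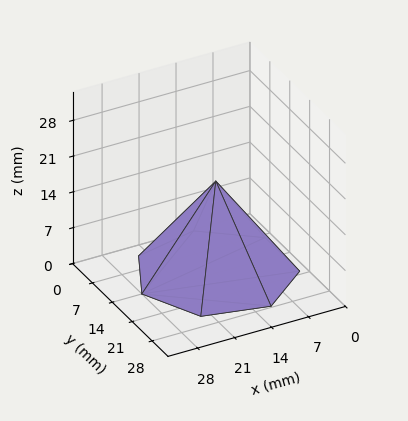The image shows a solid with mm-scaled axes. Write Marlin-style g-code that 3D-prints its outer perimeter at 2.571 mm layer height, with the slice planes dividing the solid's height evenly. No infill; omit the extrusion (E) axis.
Reading the render: the shape is a regular 7-sided pyramid, base circumscribed radius ≈ 14 mm, apex at z ≈ 18 mm (dimensions read to the nearest mm from the axis ticks). For the g-code, the solid's height is divided into equal slices at the stated Δz and each level perimeter traced with G1 moves after a G0 lift.

; perimeter-only toolpath
G21 ; units = mm
G90 ; absolute positioning
G28 ; home
; layer 1
G0 Z2.571
G0 X26.000 Y14.000
G1 X21.482 Y23.382
G1 X11.330 Y25.699
G1 X3.188 Y19.206
G1 X3.188 Y8.794
G1 X11.330 Y2.301
G1 X21.482 Y4.618
G1 X26.000 Y14.000
; layer 2
G0 Z5.143
G0 X24.000 Y14.000
G1 X20.235 Y21.819
G1 X11.775 Y23.749
G1 X4.990 Y18.339
G1 X4.990 Y9.661
G1 X11.775 Y4.251
G1 X20.235 Y6.181
G1 X24.000 Y14.000
; layer 3
G0 Z7.714
G0 X22.000 Y14.000
G1 X18.988 Y20.255
G1 X12.220 Y21.799
G1 X6.792 Y17.471
G1 X6.792 Y10.529
G1 X12.220 Y6.201
G1 X18.988 Y7.745
G1 X22.000 Y14.000
; layer 4
G0 Z10.286
G0 X20.000 Y14.000
G1 X17.741 Y18.691
G1 X12.665 Y19.850
G1 X8.594 Y16.603
G1 X8.594 Y11.397
G1 X12.665 Y8.150
G1 X17.741 Y9.309
G1 X20.000 Y14.000
; layer 5
G0 Z12.857
G0 X18.000 Y14.000
G1 X16.494 Y17.127
G1 X13.110 Y17.900
G1 X10.396 Y15.735
G1 X10.396 Y12.265
G1 X13.110 Y10.100
G1 X16.494 Y10.873
G1 X18.000 Y14.000
; layer 6
G0 Z15.429
G0 X16.000 Y14.000
G1 X15.247 Y15.564
G1 X13.555 Y15.950
G1 X12.198 Y14.868
G1 X12.198 Y13.132
G1 X13.555 Y12.050
G1 X15.247 Y12.436
G1 X16.000 Y14.000
M2 ; end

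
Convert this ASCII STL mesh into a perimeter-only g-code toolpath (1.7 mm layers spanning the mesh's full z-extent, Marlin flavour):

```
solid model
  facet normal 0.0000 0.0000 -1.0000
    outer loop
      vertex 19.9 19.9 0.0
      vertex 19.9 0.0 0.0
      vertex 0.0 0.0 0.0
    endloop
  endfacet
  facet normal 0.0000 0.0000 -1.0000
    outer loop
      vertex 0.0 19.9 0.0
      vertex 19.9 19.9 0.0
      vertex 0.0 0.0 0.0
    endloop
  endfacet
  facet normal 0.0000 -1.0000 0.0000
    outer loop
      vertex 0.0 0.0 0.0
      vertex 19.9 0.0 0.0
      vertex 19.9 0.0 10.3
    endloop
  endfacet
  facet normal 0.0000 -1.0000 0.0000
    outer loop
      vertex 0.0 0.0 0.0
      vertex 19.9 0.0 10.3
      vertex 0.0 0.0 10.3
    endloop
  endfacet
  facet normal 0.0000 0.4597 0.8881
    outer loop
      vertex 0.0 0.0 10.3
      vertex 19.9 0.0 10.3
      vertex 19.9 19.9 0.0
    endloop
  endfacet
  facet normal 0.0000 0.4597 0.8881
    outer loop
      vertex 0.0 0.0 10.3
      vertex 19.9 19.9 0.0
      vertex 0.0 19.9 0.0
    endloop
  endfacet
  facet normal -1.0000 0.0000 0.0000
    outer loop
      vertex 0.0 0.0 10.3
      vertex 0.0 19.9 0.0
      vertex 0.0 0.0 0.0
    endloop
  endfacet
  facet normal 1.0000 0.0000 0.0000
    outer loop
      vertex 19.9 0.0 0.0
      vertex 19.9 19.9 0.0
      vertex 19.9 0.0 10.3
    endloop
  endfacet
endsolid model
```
; perimeter-only toolpath
G21 ; units = mm
G90 ; absolute positioning
G28 ; home
; layer 1
G0 Z1.7
G0 X0.0 Y0.0
G1 X19.9 Y0.0
G1 X19.9 Y16.6
G1 X0.0 Y16.6
G1 X0.0 Y0.0
; layer 2
G0 Z3.4
G0 X0.0 Y0.0
G1 X19.9 Y0.0
G1 X19.9 Y13.3
G1 X0.0 Y13.3
G1 X0.0 Y0.0
; layer 3
G0 Z5.2
G0 X0.0 Y0.0
G1 X19.9 Y0.0
G1 X19.9 Y9.9
G1 X0.0 Y9.9
G1 X0.0 Y0.0
; layer 4
G0 Z6.9
G0 X0.0 Y0.0
G1 X19.9 Y0.0
G1 X19.9 Y6.6
G1 X0.0 Y6.6
G1 X0.0 Y0.0
; layer 5
G0 Z8.6
G0 X0.0 Y0.0
G1 X19.9 Y0.0
G1 X19.9 Y3.3
G1 X0.0 Y3.3
G1 X0.0 Y0.0
M2 ; end

The solid is a wedge (ramp): 19.9 × 19.9 mm base, rising to 10.3 mm along the y=0 edge and sloping linearly to z=0 at y=19.9. Slicing at Δz = 1.7 mm — 6 equal slices spanning the solid's height, so layer i sits at z = i·h/6 — gives 5 non-empty perimeters. Each is a 4-segment closed polygon; G0 lifts to the layer z and rapids to the start vertex, then G1 traces the edges. The cross-section shrinks linearly with z (the slice at the apex is degenerate and omitted).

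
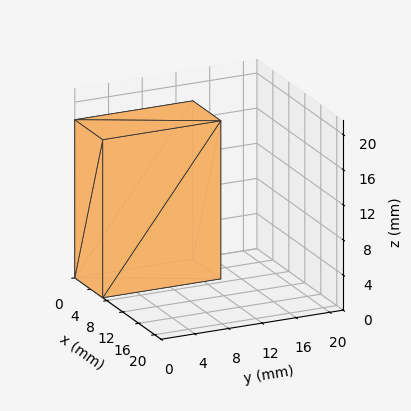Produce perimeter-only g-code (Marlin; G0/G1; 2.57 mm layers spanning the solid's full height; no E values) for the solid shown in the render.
Reading the render: the shape is a rectangular box, roughly 7 × 14 mm footprint and 18 mm tall (dimensions read to the nearest mm from the axis ticks). For the g-code, the solid's height is divided into equal slices at the stated Δz and each level perimeter traced with G1 moves after a G0 lift.

; perimeter-only toolpath
G21 ; units = mm
G90 ; absolute positioning
G28 ; home
; layer 1
G0 Z2.57
G0 X0.00 Y0.00
G1 X7.00 Y0.00
G1 X7.00 Y14.00
G1 X0.00 Y14.00
G1 X0.00 Y0.00
; layer 2
G0 Z5.14
G0 X0.00 Y0.00
G1 X7.00 Y0.00
G1 X7.00 Y14.00
G1 X0.00 Y14.00
G1 X0.00 Y0.00
; layer 3
G0 Z7.71
G0 X0.00 Y0.00
G1 X7.00 Y0.00
G1 X7.00 Y14.00
G1 X0.00 Y14.00
G1 X0.00 Y0.00
; layer 4
G0 Z10.29
G0 X0.00 Y0.00
G1 X7.00 Y0.00
G1 X7.00 Y14.00
G1 X0.00 Y14.00
G1 X0.00 Y0.00
; layer 5
G0 Z12.86
G0 X0.00 Y0.00
G1 X7.00 Y0.00
G1 X7.00 Y14.00
G1 X0.00 Y14.00
G1 X0.00 Y0.00
; layer 6
G0 Z15.43
G0 X0.00 Y0.00
G1 X7.00 Y0.00
G1 X7.00 Y14.00
G1 X0.00 Y14.00
G1 X0.00 Y0.00
; layer 7
G0 Z18.00
G0 X0.00 Y0.00
G1 X7.00 Y0.00
G1 X7.00 Y14.00
G1 X0.00 Y14.00
G1 X0.00 Y0.00
M2 ; end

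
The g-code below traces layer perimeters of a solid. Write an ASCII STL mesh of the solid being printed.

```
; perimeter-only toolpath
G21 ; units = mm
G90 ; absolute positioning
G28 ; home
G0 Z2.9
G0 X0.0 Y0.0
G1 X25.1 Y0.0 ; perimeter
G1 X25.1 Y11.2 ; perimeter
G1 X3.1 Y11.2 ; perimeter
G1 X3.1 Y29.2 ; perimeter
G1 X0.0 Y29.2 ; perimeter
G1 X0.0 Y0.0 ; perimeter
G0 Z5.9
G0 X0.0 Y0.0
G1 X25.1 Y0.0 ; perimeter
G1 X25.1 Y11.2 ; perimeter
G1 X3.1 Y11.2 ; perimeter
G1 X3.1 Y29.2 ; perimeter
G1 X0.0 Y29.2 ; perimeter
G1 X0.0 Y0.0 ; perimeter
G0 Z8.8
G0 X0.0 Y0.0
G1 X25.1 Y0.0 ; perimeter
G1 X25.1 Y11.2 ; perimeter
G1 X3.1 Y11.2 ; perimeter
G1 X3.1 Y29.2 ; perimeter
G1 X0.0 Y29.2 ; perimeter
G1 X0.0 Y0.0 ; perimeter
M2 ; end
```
solid part
  facet normal 0.0000 0.0000 -1.0000
    outer loop
      vertex 25.1 11.2 0.0
      vertex 25.1 0.0 0.0
      vertex 0.0 0.0 0.0
    endloop
  endfacet
  facet normal 0.0000 0.0000 -1.0000
    outer loop
      vertex 3.1 11.2 0.0
      vertex 25.1 11.2 0.0
      vertex 0.0 0.0 0.0
    endloop
  endfacet
  facet normal 0.0000 0.0000 -1.0000
    outer loop
      vertex 3.1 29.2 0.0
      vertex 3.1 11.2 0.0
      vertex 0.0 0.0 0.0
    endloop
  endfacet
  facet normal 0.0000 0.0000 -1.0000
    outer loop
      vertex 0.0 29.2 0.0
      vertex 3.1 29.2 0.0
      vertex 0.0 0.0 0.0
    endloop
  endfacet
  facet normal 0.0000 0.0000 1.0000
    outer loop
      vertex 0.0 0.0 8.8
      vertex 25.1 0.0 8.8
      vertex 25.1 11.2 8.8
    endloop
  endfacet
  facet normal 0.0000 0.0000 1.0000
    outer loop
      vertex 0.0 0.0 8.8
      vertex 25.1 11.2 8.8
      vertex 3.1 11.2 8.8
    endloop
  endfacet
  facet normal 0.0000 0.0000 1.0000
    outer loop
      vertex 0.0 0.0 8.8
      vertex 3.1 11.2 8.8
      vertex 3.1 29.2 8.8
    endloop
  endfacet
  facet normal 0.0000 0.0000 1.0000
    outer loop
      vertex 0.0 0.0 8.8
      vertex 3.1 29.2 8.8
      vertex 0.0 29.2 8.8
    endloop
  endfacet
  facet normal 0.0000 -1.0000 0.0000
    outer loop
      vertex 0.0 0.0 0.0
      vertex 25.1 0.0 0.0
      vertex 25.1 0.0 8.8
    endloop
  endfacet
  facet normal 0.0000 -1.0000 0.0000
    outer loop
      vertex 0.0 0.0 0.0
      vertex 25.1 0.0 8.8
      vertex 0.0 0.0 8.8
    endloop
  endfacet
  facet normal 1.0000 0.0000 0.0000
    outer loop
      vertex 25.1 0.0 0.0
      vertex 25.1 11.2 0.0
      vertex 25.1 11.2 8.8
    endloop
  endfacet
  facet normal 1.0000 0.0000 0.0000
    outer loop
      vertex 25.1 0.0 0.0
      vertex 25.1 11.2 8.8
      vertex 25.1 0.0 8.8
    endloop
  endfacet
  facet normal 0.0000 1.0000 0.0000
    outer loop
      vertex 25.1 11.2 0.0
      vertex 3.1 11.2 0.0
      vertex 3.1 11.2 8.8
    endloop
  endfacet
  facet normal 0.0000 1.0000 0.0000
    outer loop
      vertex 25.1 11.2 0.0
      vertex 3.1 11.2 8.8
      vertex 25.1 11.2 8.8
    endloop
  endfacet
  facet normal 1.0000 0.0000 0.0000
    outer loop
      vertex 3.1 11.2 0.0
      vertex 3.1 29.2 0.0
      vertex 3.1 29.2 8.8
    endloop
  endfacet
  facet normal 1.0000 0.0000 0.0000
    outer loop
      vertex 3.1 11.2 0.0
      vertex 3.1 29.2 8.8
      vertex 3.1 11.2 8.8
    endloop
  endfacet
  facet normal 0.0000 1.0000 0.0000
    outer loop
      vertex 3.1 29.2 0.0
      vertex 0.0 29.2 0.0
      vertex 0.0 29.2 8.8
    endloop
  endfacet
  facet normal 0.0000 1.0000 0.0000
    outer loop
      vertex 3.1 29.2 0.0
      vertex 0.0 29.2 8.8
      vertex 3.1 29.2 8.8
    endloop
  endfacet
  facet normal -1.0000 0.0000 0.0000
    outer loop
      vertex 0.0 29.2 0.0
      vertex 0.0 0.0 0.0
      vertex 0.0 0.0 8.8
    endloop
  endfacet
  facet normal -1.0000 0.0000 0.0000
    outer loop
      vertex 0.0 29.2 0.0
      vertex 0.0 0.0 8.8
      vertex 0.0 29.2 8.8
    endloop
  endfacet
endsolid part

The G0 Z moves step by Δz≈2.9 mm. Every layer's G1 loop is the same polygon, so the solid is a straight extrusion of it from z=0 to z≈8.8. Closing with flat bottom and top caps and triangulating gives 20 facets — an L-shaped prism: outer 25.1 × 29.2 mm, arm thicknesses ≈ 11.2 mm (horizontal) and 3.1 mm (vertical), extruded 8.8 mm in z.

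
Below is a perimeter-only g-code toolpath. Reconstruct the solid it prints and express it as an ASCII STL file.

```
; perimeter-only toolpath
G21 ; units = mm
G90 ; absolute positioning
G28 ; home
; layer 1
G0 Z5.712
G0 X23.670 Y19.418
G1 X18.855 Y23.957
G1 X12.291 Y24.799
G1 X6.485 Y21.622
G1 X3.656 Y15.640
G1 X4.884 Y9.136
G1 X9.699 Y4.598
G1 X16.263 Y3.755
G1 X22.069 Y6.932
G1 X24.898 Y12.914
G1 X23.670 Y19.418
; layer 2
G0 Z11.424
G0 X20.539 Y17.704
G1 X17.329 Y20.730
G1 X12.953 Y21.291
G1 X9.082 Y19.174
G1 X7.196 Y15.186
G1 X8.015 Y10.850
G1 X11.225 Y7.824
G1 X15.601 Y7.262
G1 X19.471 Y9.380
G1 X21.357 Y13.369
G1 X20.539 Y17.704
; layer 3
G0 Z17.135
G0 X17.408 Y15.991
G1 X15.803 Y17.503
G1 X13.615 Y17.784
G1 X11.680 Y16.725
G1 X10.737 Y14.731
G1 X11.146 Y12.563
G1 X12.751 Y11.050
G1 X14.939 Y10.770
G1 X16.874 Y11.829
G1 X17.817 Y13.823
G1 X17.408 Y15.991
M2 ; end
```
solid part
  facet normal 0.0000 0.0000 -1.0000
    outer loop
      vertex 11.629 28.306 0.000
      vertex 20.381 27.183 0.000
      vertex 26.801 21.131 0.000
    endloop
  endfacet
  facet normal 0.0000 0.0000 -1.0000
    outer loop
      vertex 3.888 24.070 0.000
      vertex 11.629 28.306 0.000
      vertex 26.801 21.131 0.000
    endloop
  endfacet
  facet normal 0.0000 0.0000 -1.0000
    outer loop
      vertex 0.116 16.094 0.000
      vertex 3.888 24.070 0.000
      vertex 26.801 21.131 0.000
    endloop
  endfacet
  facet normal 0.0000 0.0000 -1.0000
    outer loop
      vertex 1.753 7.423 0.000
      vertex 0.116 16.094 0.000
      vertex 26.801 21.131 0.000
    endloop
  endfacet
  facet normal 0.0000 0.0000 -1.0000
    outer loop
      vertex 8.173 1.371 0.000
      vertex 1.753 7.423 0.000
      vertex 26.801 21.131 0.000
    endloop
  endfacet
  facet normal 0.0000 0.0000 -1.0000
    outer loop
      vertex 16.925 0.248 0.000
      vertex 8.173 1.371 0.000
      vertex 26.801 21.131 0.000
    endloop
  endfacet
  facet normal 0.0000 0.0000 -1.0000
    outer loop
      vertex 24.666 4.484 0.000
      vertex 16.925 0.248 0.000
      vertex 26.801 21.131 0.000
    endloop
  endfacet
  facet normal 0.0000 0.0000 -1.0000
    outer loop
      vertex 28.438 12.460 0.000
      vertex 24.666 4.484 0.000
      vertex 26.801 21.131 0.000
    endloop
  endfacet
  facet normal 0.5897 0.6255 0.5109
    outer loop
      vertex 26.801 21.131 0.000
      vertex 20.381 27.183 0.000
      vertex 14.277 14.277 22.847
    endloop
  endfacet
  facet normal 0.1094 0.8527 0.5109
    outer loop
      vertex 20.381 27.183 0.000
      vertex 11.629 28.306 0.000
      vertex 14.277 14.277 22.847
    endloop
  endfacet
  facet normal -0.4127 0.7541 0.5109
    outer loop
      vertex 11.629 28.306 0.000
      vertex 3.888 24.070 0.000
      vertex 14.277 14.277 22.847
    endloop
  endfacet
  facet normal -0.7771 0.3675 0.5109
    outer loop
      vertex 3.888 24.070 0.000
      vertex 0.116 16.094 0.000
      vertex 14.277 14.277 22.847
    endloop
  endfacet
  facet normal -0.8447 -0.1595 0.5109
    outer loop
      vertex 0.116 16.094 0.000
      vertex 1.753 7.423 0.000
      vertex 14.277 14.277 22.847
    endloop
  endfacet
  facet normal -0.5897 -0.6255 0.5109
    outer loop
      vertex 1.753 7.423 0.000
      vertex 8.173 1.371 0.000
      vertex 14.277 14.277 22.847
    endloop
  endfacet
  facet normal -0.1094 -0.8527 0.5109
    outer loop
      vertex 8.173 1.371 0.000
      vertex 16.925 0.248 0.000
      vertex 14.277 14.277 22.847
    endloop
  endfacet
  facet normal 0.4127 -0.7541 0.5109
    outer loop
      vertex 16.925 0.248 0.000
      vertex 24.666 4.484 0.000
      vertex 14.277 14.277 22.847
    endloop
  endfacet
  facet normal 0.7771 -0.3675 0.5109
    outer loop
      vertex 24.666 4.484 0.000
      vertex 28.438 12.460 0.000
      vertex 14.277 14.277 22.847
    endloop
  endfacet
  facet normal 0.8447 0.1595 0.5109
    outer loop
      vertex 28.438 12.460 0.000
      vertex 26.801 21.131 0.000
      vertex 14.277 14.277 22.847
    endloop
  endfacet
endsolid part

The G0 Z moves step by Δz≈5.712 mm. The G1 loops shrink linearly with z, so the solid tapers from its base footprint up to z≈22.8. Closing with a flat bottom cap and the tapered top and triangulating gives 18 facets — a regular 10-sided pyramid, base circumscribed radius ≈ 14.3 mm, apex at z ≈ 22.8 mm.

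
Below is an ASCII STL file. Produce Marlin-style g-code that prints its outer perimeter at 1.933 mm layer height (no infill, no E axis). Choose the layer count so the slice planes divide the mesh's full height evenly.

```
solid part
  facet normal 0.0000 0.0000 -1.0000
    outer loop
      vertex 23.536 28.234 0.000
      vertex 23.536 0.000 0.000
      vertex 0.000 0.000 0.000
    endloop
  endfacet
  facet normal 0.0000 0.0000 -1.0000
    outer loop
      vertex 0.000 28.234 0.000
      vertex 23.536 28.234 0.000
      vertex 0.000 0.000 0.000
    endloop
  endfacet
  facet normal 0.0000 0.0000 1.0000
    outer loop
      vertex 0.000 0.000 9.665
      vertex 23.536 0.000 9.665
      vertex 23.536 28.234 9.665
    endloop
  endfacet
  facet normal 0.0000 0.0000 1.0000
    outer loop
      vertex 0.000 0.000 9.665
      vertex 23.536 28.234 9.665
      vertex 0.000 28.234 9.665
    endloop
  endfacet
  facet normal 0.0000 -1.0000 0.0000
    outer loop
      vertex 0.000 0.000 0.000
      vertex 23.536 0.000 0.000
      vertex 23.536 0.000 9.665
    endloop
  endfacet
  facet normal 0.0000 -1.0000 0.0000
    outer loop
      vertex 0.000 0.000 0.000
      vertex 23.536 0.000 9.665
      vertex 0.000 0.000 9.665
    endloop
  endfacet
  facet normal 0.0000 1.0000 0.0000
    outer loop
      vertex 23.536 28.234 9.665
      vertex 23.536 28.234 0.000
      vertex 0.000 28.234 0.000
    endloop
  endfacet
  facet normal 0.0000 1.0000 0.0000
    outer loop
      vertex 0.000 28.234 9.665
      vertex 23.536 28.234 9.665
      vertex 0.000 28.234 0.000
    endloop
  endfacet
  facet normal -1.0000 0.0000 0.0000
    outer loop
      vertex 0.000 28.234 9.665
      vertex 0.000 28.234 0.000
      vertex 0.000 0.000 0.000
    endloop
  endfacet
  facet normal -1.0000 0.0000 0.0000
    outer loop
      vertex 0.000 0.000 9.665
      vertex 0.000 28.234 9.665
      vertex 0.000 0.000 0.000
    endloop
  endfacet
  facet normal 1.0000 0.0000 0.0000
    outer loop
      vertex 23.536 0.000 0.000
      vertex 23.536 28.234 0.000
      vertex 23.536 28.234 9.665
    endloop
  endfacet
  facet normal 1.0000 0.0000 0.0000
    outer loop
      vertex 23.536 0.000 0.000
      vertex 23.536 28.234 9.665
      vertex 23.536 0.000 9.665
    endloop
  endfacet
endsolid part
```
; perimeter-only toolpath
G21 ; units = mm
G90 ; absolute positioning
G28 ; home
; layer 1
G0 Z1.933
G0 X0.000 Y0.000
G1 X23.536 Y0.000
G1 X23.536 Y28.234
G1 X0.000 Y28.234
G1 X0.000 Y0.000
; layer 2
G0 Z3.866
G0 X0.000 Y0.000
G1 X23.536 Y0.000
G1 X23.536 Y28.234
G1 X0.000 Y28.234
G1 X0.000 Y0.000
; layer 3
G0 Z5.799
G0 X0.000 Y0.000
G1 X23.536 Y0.000
G1 X23.536 Y28.234
G1 X0.000 Y28.234
G1 X0.000 Y0.000
; layer 4
G0 Z7.732
G0 X0.000 Y0.000
G1 X23.536 Y0.000
G1 X23.536 Y28.234
G1 X0.000 Y28.234
G1 X0.000 Y0.000
; layer 5
G0 Z9.665
G0 X0.000 Y0.000
G1 X23.536 Y0.000
G1 X23.536 Y28.234
G1 X0.000 Y28.234
G1 X0.000 Y0.000
M2 ; end

The solid is a rectangular box, roughly 23.5 × 28.2 mm footprint and 9.66 mm tall. Slicing at Δz = 1.933 mm — 5 equal slices spanning the solid's height, so layer i sits at z = i·h/5 — gives 5 non-empty perimeters. Each is a 4-segment closed polygon; G0 lifts to the layer z and rapids to the start vertex, then G1 traces the edges.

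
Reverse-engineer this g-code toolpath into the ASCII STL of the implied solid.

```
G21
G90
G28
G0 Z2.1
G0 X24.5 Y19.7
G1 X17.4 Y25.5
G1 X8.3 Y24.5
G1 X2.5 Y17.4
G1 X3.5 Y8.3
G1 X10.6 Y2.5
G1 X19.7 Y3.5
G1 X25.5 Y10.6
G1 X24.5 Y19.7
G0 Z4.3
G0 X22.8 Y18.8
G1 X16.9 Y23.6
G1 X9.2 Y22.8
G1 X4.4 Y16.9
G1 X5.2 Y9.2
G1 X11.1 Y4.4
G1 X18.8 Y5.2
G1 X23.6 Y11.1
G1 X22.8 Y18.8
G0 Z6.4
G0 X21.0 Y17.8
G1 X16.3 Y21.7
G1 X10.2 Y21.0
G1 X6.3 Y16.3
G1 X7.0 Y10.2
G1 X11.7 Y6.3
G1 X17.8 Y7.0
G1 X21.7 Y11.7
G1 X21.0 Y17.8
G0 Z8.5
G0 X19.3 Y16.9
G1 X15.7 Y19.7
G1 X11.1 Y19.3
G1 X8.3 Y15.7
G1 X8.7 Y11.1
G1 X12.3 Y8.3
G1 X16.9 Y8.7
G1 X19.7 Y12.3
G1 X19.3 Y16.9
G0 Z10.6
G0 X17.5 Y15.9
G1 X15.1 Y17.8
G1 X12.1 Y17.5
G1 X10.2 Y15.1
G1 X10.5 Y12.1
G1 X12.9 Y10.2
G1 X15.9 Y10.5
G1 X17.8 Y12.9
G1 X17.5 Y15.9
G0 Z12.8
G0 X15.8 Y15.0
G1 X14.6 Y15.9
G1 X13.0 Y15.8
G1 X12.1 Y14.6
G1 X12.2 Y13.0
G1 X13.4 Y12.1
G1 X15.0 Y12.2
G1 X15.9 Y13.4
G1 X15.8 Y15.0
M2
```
solid part
  facet normal 0.0000 0.0000 -1.0000
    outer loop
      vertex 7.3 26.3 0.0
      vertex 18.0 27.4 0.0
      vertex 26.3 20.7 0.0
    endloop
  endfacet
  facet normal 0.0000 0.0000 -1.0000
    outer loop
      vertex 0.6 18.0 0.0
      vertex 7.3 26.3 0.0
      vertex 26.3 20.7 0.0
    endloop
  endfacet
  facet normal 0.0000 0.0000 -1.0000
    outer loop
      vertex 1.7 7.3 0.0
      vertex 0.6 18.0 0.0
      vertex 26.3 20.7 0.0
    endloop
  endfacet
  facet normal 0.0000 0.0000 -1.0000
    outer loop
      vertex 10.0 0.6 0.0
      vertex 1.7 7.3 0.0
      vertex 26.3 20.7 0.0
    endloop
  endfacet
  facet normal 0.0000 0.0000 -1.0000
    outer loop
      vertex 20.7 1.7 0.0
      vertex 10.0 0.6 0.0
      vertex 26.3 20.7 0.0
    endloop
  endfacet
  facet normal 0.0000 0.0000 -1.0000
    outer loop
      vertex 27.4 10.0 0.0
      vertex 20.7 1.7 0.0
      vertex 26.3 20.7 0.0
    endloop
  endfacet
  facet normal 0.4743 0.5875 0.6557
    outer loop
      vertex 26.3 20.7 0.0
      vertex 18.0 27.4 0.0
      vertex 14.0 14.0 14.9
    endloop
  endfacet
  facet normal -0.0773 0.7515 0.6551
    outer loop
      vertex 18.0 27.4 0.0
      vertex 7.3 26.3 0.0
      vertex 14.0 14.0 14.9
    endloop
  endfacet
  facet normal -0.5875 0.4743 0.6557
    outer loop
      vertex 7.3 26.3 0.0
      vertex 0.6 18.0 0.0
      vertex 14.0 14.0 14.9
    endloop
  endfacet
  facet normal -0.7515 -0.0773 0.6551
    outer loop
      vertex 0.6 18.0 0.0
      vertex 1.7 7.3 0.0
      vertex 14.0 14.0 14.9
    endloop
  endfacet
  facet normal -0.4743 -0.5875 0.6557
    outer loop
      vertex 1.7 7.3 0.0
      vertex 10.0 0.6 0.0
      vertex 14.0 14.0 14.9
    endloop
  endfacet
  facet normal 0.0773 -0.7515 0.6551
    outer loop
      vertex 10.0 0.6 0.0
      vertex 20.7 1.7 0.0
      vertex 14.0 14.0 14.9
    endloop
  endfacet
  facet normal 0.5875 -0.4743 0.6557
    outer loop
      vertex 20.7 1.7 0.0
      vertex 27.4 10.0 0.0
      vertex 14.0 14.0 14.9
    endloop
  endfacet
  facet normal 0.7515 0.0773 0.6551
    outer loop
      vertex 27.4 10.0 0.0
      vertex 26.3 20.7 0.0
      vertex 14.0 14.0 14.9
    endloop
  endfacet
endsolid part

The G0 Z moves step by Δz≈2.1 mm. The G1 loops shrink linearly with z, so the solid tapers from its base footprint up to z≈14.9. Closing with a flat bottom cap and the tapered top and triangulating gives 14 facets — a regular 8-sided pyramid, base circumscribed radius ≈ 14 mm, apex at z ≈ 14.9 mm.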